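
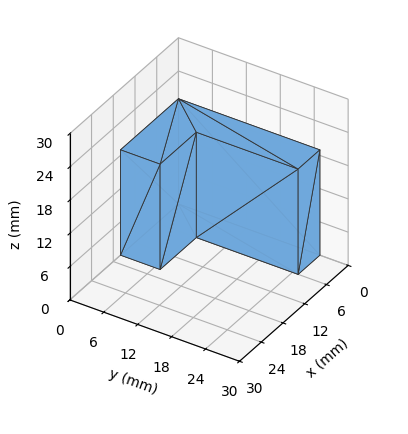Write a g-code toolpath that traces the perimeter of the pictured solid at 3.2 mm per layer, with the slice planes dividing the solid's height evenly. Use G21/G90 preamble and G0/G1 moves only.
Reading the render: the shape is an L-shaped prism: outer 16 × 25 mm, arm thicknesses ≈ 7 mm (horizontal) and 6 mm (vertical), extruded 19 mm in z (dimensions read to the nearest mm from the axis ticks). For the g-code, the solid's height is divided into equal slices at the stated Δz and each level perimeter traced with G1 moves after a G0 lift.

; perimeter-only toolpath
G21 ; units = mm
G90 ; absolute positioning
G28 ; home
; layer 1
G0 Z3.2
G0 X0.0 Y0.0
G1 X16.0 Y0.0
G1 X16.0 Y7.0
G1 X6.0 Y7.0
G1 X6.0 Y25.0
G1 X0.0 Y25.0
G1 X0.0 Y0.0
; layer 2
G0 Z6.3
G0 X0.0 Y0.0
G1 X16.0 Y0.0
G1 X16.0 Y7.0
G1 X6.0 Y7.0
G1 X6.0 Y25.0
G1 X0.0 Y25.0
G1 X0.0 Y0.0
; layer 3
G0 Z9.5
G0 X0.0 Y0.0
G1 X16.0 Y0.0
G1 X16.0 Y7.0
G1 X6.0 Y7.0
G1 X6.0 Y25.0
G1 X0.0 Y25.0
G1 X0.0 Y0.0
; layer 4
G0 Z12.7
G0 X0.0 Y0.0
G1 X16.0 Y0.0
G1 X16.0 Y7.0
G1 X6.0 Y7.0
G1 X6.0 Y25.0
G1 X0.0 Y25.0
G1 X0.0 Y0.0
; layer 5
G0 Z15.8
G0 X0.0 Y0.0
G1 X16.0 Y0.0
G1 X16.0 Y7.0
G1 X6.0 Y7.0
G1 X6.0 Y25.0
G1 X0.0 Y25.0
G1 X0.0 Y0.0
; layer 6
G0 Z19.0
G0 X0.0 Y0.0
G1 X16.0 Y0.0
G1 X16.0 Y7.0
G1 X6.0 Y7.0
G1 X6.0 Y25.0
G1 X0.0 Y25.0
G1 X0.0 Y0.0
M2 ; end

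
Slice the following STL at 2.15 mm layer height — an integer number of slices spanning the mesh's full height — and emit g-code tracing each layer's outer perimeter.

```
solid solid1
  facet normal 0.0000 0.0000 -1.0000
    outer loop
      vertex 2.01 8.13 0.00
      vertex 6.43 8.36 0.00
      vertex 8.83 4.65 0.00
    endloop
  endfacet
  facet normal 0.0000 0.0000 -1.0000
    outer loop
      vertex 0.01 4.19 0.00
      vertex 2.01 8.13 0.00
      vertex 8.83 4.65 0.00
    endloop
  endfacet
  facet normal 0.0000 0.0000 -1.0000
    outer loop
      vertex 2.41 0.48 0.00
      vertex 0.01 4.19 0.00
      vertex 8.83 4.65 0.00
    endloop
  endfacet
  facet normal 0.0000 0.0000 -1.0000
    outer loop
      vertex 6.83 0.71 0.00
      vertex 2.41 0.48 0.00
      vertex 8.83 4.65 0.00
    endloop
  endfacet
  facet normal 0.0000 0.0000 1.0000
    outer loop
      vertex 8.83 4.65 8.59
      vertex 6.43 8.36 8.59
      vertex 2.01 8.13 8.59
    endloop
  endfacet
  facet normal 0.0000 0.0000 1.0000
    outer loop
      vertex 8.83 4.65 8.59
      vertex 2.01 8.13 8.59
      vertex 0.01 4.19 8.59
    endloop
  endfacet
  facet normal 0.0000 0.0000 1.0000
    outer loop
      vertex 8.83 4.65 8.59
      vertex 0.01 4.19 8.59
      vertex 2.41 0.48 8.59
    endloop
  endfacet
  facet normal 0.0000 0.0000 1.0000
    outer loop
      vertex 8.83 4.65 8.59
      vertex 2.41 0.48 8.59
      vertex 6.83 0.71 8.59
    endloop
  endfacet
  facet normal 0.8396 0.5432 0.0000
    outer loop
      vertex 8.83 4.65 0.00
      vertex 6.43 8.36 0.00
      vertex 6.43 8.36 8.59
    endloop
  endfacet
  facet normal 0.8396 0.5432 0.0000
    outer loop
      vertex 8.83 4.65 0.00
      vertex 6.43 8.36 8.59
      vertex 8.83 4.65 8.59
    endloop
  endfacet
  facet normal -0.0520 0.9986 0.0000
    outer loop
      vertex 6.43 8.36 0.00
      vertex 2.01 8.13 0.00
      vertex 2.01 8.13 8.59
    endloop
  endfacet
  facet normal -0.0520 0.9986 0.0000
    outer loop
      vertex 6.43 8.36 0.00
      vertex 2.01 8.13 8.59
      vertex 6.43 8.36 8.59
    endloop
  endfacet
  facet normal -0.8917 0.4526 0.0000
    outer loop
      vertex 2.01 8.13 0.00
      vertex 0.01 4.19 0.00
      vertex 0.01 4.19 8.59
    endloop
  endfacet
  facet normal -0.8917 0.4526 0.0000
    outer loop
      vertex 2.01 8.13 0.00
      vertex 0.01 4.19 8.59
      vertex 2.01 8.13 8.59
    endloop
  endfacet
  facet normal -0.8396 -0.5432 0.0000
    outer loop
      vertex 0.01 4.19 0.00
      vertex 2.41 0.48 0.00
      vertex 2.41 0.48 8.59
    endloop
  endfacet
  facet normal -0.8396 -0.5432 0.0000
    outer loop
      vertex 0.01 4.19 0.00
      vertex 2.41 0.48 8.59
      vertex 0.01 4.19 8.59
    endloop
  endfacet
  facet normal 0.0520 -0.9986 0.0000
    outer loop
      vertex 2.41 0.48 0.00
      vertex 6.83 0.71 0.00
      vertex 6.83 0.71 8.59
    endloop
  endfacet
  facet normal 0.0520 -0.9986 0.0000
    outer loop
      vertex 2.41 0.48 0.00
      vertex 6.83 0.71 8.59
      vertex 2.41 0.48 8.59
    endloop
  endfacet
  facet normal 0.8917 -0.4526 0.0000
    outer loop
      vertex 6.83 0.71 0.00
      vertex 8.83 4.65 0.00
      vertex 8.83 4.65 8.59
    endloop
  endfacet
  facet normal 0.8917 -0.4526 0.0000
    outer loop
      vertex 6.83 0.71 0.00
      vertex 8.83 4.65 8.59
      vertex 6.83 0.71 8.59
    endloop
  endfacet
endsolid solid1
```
; perimeter-only toolpath
G21 ; units = mm
G90 ; absolute positioning
G28 ; home
; layer 1
G0 Z2.15
G0 X8.83 Y4.65
G1 X6.43 Y8.36
G1 X2.01 Y8.13
G1 X0.01 Y4.19
G1 X2.41 Y0.48
G1 X6.83 Y0.71
G1 X8.83 Y4.65
; layer 2
G0 Z4.29
G0 X8.83 Y4.65
G1 X6.43 Y8.36
G1 X2.01 Y8.13
G1 X0.01 Y4.19
G1 X2.41 Y0.48
G1 X6.83 Y0.71
G1 X8.83 Y4.65
; layer 3
G0 Z6.44
G0 X8.83 Y4.65
G1 X6.43 Y8.36
G1 X2.01 Y8.13
G1 X0.01 Y4.19
G1 X2.41 Y0.48
G1 X6.83 Y0.71
G1 X8.83 Y4.65
; layer 4
G0 Z8.59
G0 X8.83 Y4.65
G1 X6.43 Y8.36
G1 X2.01 Y8.13
G1 X0.01 Y4.19
G1 X2.41 Y0.48
G1 X6.83 Y0.71
G1 X8.83 Y4.65
M2 ; end

The solid is a regular 6-sided prism (a cylinder approximated with 6 flat sides), circumscribed radius ≈ 4.42 mm, height ≈ 8.59 mm. Slicing at Δz = 2.15 mm — 4 equal slices spanning the solid's height, so layer i sits at z = i·h/4 — gives 4 non-empty perimeters. Each is a 6-segment closed polygon; G0 lifts to the layer z and rapids to the start vertex, then G1 traces the edges.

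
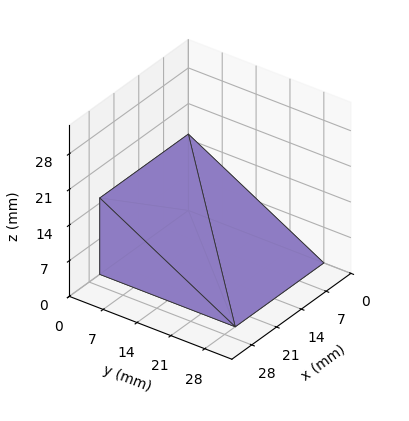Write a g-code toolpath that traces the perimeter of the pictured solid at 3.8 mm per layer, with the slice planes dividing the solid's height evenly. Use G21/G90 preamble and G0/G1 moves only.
Reading the render: the shape is a wedge (ramp): 25 × 28 mm base, rising to 15 mm along the y=0 edge and sloping linearly to z=0 at y=28 (dimensions read to the nearest mm from the axis ticks). For the g-code, the solid's height is divided into equal slices at the stated Δz and each level perimeter traced with G1 moves after a G0 lift.

; perimeter-only toolpath
G21 ; units = mm
G90 ; absolute positioning
G28 ; home
; layer 1
G0 Z3.8
G0 X0.0 Y0.0
G1 X25.0 Y0.0
G1 X25.0 Y21.0
G1 X0.0 Y21.0
G1 X0.0 Y0.0
; layer 2
G0 Z7.5
G0 X0.0 Y0.0
G1 X25.0 Y0.0
G1 X25.0 Y14.0
G1 X0.0 Y14.0
G1 X0.0 Y0.0
; layer 3
G0 Z11.2
G0 X0.0 Y0.0
G1 X25.0 Y0.0
G1 X25.0 Y7.0
G1 X0.0 Y7.0
G1 X0.0 Y0.0
M2 ; end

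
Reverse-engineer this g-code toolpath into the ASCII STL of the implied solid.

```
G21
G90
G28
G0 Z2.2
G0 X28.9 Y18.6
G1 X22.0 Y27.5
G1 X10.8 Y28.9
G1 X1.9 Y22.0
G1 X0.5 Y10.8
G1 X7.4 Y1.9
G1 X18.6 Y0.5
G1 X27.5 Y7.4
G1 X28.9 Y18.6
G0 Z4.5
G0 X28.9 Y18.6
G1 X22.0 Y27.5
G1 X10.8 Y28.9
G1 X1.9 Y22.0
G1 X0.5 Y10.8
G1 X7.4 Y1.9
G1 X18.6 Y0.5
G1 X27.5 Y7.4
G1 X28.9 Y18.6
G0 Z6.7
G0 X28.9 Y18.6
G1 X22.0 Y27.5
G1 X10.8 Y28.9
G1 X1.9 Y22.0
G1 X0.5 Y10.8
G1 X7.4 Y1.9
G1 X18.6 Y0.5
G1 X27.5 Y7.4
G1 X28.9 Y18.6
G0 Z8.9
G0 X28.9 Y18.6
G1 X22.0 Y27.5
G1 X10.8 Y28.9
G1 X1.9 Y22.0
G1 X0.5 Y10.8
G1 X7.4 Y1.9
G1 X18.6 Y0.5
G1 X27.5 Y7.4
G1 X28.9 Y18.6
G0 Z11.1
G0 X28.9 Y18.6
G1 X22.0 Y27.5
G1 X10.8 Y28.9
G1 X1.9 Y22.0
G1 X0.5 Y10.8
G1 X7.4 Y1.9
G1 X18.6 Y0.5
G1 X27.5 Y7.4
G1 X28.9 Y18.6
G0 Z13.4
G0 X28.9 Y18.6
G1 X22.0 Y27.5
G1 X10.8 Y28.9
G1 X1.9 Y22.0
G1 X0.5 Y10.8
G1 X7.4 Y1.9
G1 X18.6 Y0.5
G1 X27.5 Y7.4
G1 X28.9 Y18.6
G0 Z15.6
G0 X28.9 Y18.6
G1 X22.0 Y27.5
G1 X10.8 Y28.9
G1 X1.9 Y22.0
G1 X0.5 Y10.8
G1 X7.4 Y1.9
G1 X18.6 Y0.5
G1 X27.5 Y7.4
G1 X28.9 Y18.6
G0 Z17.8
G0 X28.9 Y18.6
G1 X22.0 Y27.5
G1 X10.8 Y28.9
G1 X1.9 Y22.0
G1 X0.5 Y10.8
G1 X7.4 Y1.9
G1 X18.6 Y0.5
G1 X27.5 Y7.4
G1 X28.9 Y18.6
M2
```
solid part
  facet normal 0.0000 0.0000 -1.0000
    outer loop
      vertex 10.8 28.9 0.0
      vertex 22.0 27.5 0.0
      vertex 28.9 18.6 0.0
    endloop
  endfacet
  facet normal 0.0000 0.0000 -1.0000
    outer loop
      vertex 1.9 22.0 0.0
      vertex 10.8 28.9 0.0
      vertex 28.9 18.6 0.0
    endloop
  endfacet
  facet normal 0.0000 0.0000 -1.0000
    outer loop
      vertex 0.5 10.8 0.0
      vertex 1.9 22.0 0.0
      vertex 28.9 18.6 0.0
    endloop
  endfacet
  facet normal 0.0000 0.0000 -1.0000
    outer loop
      vertex 7.4 1.9 0.0
      vertex 0.5 10.8 0.0
      vertex 28.9 18.6 0.0
    endloop
  endfacet
  facet normal 0.0000 0.0000 -1.0000
    outer loop
      vertex 18.6 0.5 0.0
      vertex 7.4 1.9 0.0
      vertex 28.9 18.6 0.0
    endloop
  endfacet
  facet normal 0.0000 0.0000 -1.0000
    outer loop
      vertex 27.5 7.4 0.0
      vertex 18.6 0.5 0.0
      vertex 28.9 18.6 0.0
    endloop
  endfacet
  facet normal 0.0000 0.0000 1.0000
    outer loop
      vertex 28.9 18.6 17.8
      vertex 22.0 27.5 17.8
      vertex 10.8 28.9 17.8
    endloop
  endfacet
  facet normal 0.0000 0.0000 1.0000
    outer loop
      vertex 28.9 18.6 17.8
      vertex 10.8 28.9 17.8
      vertex 1.9 22.0 17.8
    endloop
  endfacet
  facet normal 0.0000 0.0000 1.0000
    outer loop
      vertex 28.9 18.6 17.8
      vertex 1.9 22.0 17.8
      vertex 0.5 10.8 17.8
    endloop
  endfacet
  facet normal 0.0000 0.0000 1.0000
    outer loop
      vertex 28.9 18.6 17.8
      vertex 0.5 10.8 17.8
      vertex 7.4 1.9 17.8
    endloop
  endfacet
  facet normal 0.0000 0.0000 1.0000
    outer loop
      vertex 28.9 18.6 17.8
      vertex 7.4 1.9 17.8
      vertex 18.6 0.5 17.8
    endloop
  endfacet
  facet normal 0.0000 0.0000 1.0000
    outer loop
      vertex 28.9 18.6 17.8
      vertex 18.6 0.5 17.8
      vertex 27.5 7.4 17.8
    endloop
  endfacet
  facet normal 0.7903 0.6127 0.0000
    outer loop
      vertex 28.9 18.6 0.0
      vertex 22.0 27.5 0.0
      vertex 22.0 27.5 17.8
    endloop
  endfacet
  facet normal 0.7903 0.6127 0.0000
    outer loop
      vertex 28.9 18.6 0.0
      vertex 22.0 27.5 17.8
      vertex 28.9 18.6 17.8
    endloop
  endfacet
  facet normal 0.1240 0.9923 0.0000
    outer loop
      vertex 22.0 27.5 0.0
      vertex 10.8 28.9 0.0
      vertex 10.8 28.9 17.8
    endloop
  endfacet
  facet normal 0.1240 0.9923 0.0000
    outer loop
      vertex 22.0 27.5 0.0
      vertex 10.8 28.9 17.8
      vertex 22.0 27.5 17.8
    endloop
  endfacet
  facet normal -0.6127 0.7903 0.0000
    outer loop
      vertex 10.8 28.9 0.0
      vertex 1.9 22.0 0.0
      vertex 1.9 22.0 17.8
    endloop
  endfacet
  facet normal -0.6127 0.7903 0.0000
    outer loop
      vertex 10.8 28.9 0.0
      vertex 1.9 22.0 17.8
      vertex 10.8 28.9 17.8
    endloop
  endfacet
  facet normal -0.9923 0.1240 0.0000
    outer loop
      vertex 1.9 22.0 0.0
      vertex 0.5 10.8 0.0
      vertex 0.5 10.8 17.8
    endloop
  endfacet
  facet normal -0.9923 0.1240 0.0000
    outer loop
      vertex 1.9 22.0 0.0
      vertex 0.5 10.8 17.8
      vertex 1.9 22.0 17.8
    endloop
  endfacet
  facet normal -0.7903 -0.6127 0.0000
    outer loop
      vertex 0.5 10.8 0.0
      vertex 7.4 1.9 0.0
      vertex 7.4 1.9 17.8
    endloop
  endfacet
  facet normal -0.7903 -0.6127 0.0000
    outer loop
      vertex 0.5 10.8 0.0
      vertex 7.4 1.9 17.8
      vertex 0.5 10.8 17.8
    endloop
  endfacet
  facet normal -0.1240 -0.9923 0.0000
    outer loop
      vertex 7.4 1.9 0.0
      vertex 18.6 0.5 0.0
      vertex 18.6 0.5 17.8
    endloop
  endfacet
  facet normal -0.1240 -0.9923 0.0000
    outer loop
      vertex 7.4 1.9 0.0
      vertex 18.6 0.5 17.8
      vertex 7.4 1.9 17.8
    endloop
  endfacet
  facet normal 0.6127 -0.7903 0.0000
    outer loop
      vertex 18.6 0.5 0.0
      vertex 27.5 7.4 0.0
      vertex 27.5 7.4 17.8
    endloop
  endfacet
  facet normal 0.6127 -0.7903 0.0000
    outer loop
      vertex 18.6 0.5 0.0
      vertex 27.5 7.4 17.8
      vertex 18.6 0.5 17.8
    endloop
  endfacet
  facet normal 0.9923 -0.1240 0.0000
    outer loop
      vertex 27.5 7.4 0.0
      vertex 28.9 18.6 0.0
      vertex 28.9 18.6 17.8
    endloop
  endfacet
  facet normal 0.9923 -0.1240 0.0000
    outer loop
      vertex 27.5 7.4 0.0
      vertex 28.9 18.6 17.8
      vertex 27.5 7.4 17.8
    endloop
  endfacet
endsolid part

The G0 Z moves step by Δz≈2.2 mm. Every layer's G1 loop is the same polygon, so the solid is a straight extrusion of it from z=0 to z≈17.8. Closing with flat bottom and top caps and triangulating gives 28 facets — a regular 8-sided prism (a cylinder approximated with 8 flat sides), circumscribed radius ≈ 14.7 mm, height ≈ 17.8 mm.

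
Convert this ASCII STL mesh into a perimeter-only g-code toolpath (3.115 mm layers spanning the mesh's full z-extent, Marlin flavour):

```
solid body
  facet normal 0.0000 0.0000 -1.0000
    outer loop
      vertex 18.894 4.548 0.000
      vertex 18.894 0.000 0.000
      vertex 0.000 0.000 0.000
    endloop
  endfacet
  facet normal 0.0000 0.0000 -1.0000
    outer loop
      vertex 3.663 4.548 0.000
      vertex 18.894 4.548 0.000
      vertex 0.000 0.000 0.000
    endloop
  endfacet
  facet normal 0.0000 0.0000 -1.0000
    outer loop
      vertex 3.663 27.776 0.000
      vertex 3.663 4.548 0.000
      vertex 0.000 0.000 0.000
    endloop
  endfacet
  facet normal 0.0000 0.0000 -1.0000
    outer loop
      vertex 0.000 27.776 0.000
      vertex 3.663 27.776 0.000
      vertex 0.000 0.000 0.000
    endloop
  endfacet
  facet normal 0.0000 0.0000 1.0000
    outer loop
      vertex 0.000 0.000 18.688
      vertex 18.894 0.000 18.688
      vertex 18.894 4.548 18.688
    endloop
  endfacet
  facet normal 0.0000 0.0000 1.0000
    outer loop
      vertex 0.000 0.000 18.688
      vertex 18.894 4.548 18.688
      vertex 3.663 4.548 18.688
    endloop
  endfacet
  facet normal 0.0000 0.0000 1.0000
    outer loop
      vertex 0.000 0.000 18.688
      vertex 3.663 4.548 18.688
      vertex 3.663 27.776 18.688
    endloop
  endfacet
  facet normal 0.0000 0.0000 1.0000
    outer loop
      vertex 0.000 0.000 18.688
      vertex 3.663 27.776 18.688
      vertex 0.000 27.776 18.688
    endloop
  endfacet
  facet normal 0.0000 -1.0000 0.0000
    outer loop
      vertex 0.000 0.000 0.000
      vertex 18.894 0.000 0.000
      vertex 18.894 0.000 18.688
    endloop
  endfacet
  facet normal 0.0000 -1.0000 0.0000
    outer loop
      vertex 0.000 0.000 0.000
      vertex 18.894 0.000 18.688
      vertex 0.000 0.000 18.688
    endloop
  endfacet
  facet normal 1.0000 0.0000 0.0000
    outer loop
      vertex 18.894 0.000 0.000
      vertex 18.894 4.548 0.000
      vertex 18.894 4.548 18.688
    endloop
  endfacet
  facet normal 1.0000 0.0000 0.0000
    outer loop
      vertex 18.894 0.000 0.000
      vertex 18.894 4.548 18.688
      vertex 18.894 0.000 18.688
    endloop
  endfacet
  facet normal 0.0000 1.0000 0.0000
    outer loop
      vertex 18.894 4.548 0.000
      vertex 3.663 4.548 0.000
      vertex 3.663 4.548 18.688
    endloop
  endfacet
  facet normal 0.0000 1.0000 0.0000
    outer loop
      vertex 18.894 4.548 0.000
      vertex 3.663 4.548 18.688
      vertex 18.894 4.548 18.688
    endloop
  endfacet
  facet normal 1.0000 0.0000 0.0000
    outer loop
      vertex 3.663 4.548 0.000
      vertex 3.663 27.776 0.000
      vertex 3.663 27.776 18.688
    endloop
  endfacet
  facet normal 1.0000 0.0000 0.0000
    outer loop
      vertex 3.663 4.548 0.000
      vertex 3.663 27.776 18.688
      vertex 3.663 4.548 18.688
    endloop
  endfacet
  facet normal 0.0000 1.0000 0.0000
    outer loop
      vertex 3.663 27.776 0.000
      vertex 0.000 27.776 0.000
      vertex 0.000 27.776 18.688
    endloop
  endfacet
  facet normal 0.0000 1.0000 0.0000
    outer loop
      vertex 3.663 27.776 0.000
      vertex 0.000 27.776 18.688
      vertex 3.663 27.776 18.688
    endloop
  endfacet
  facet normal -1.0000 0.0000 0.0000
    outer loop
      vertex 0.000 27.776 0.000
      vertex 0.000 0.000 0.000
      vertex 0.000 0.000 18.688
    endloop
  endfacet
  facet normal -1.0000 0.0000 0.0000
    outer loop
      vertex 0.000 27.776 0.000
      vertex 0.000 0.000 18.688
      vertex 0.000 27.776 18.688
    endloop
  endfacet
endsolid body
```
; perimeter-only toolpath
G21 ; units = mm
G90 ; absolute positioning
G28 ; home
; layer 1
G0 Z3.115
G0 X0.000 Y0.000
G1 X18.894 Y0.000
G1 X18.894 Y4.548
G1 X3.663 Y4.548
G1 X3.663 Y27.776
G1 X0.000 Y27.776
G1 X0.000 Y0.000
; layer 2
G0 Z6.229
G0 X0.000 Y0.000
G1 X18.894 Y0.000
G1 X18.894 Y4.548
G1 X3.663 Y4.548
G1 X3.663 Y27.776
G1 X0.000 Y27.776
G1 X0.000 Y0.000
; layer 3
G0 Z9.344
G0 X0.000 Y0.000
G1 X18.894 Y0.000
G1 X18.894 Y4.548
G1 X3.663 Y4.548
G1 X3.663 Y27.776
G1 X0.000 Y27.776
G1 X0.000 Y0.000
; layer 4
G0 Z12.459
G0 X0.000 Y0.000
G1 X18.894 Y0.000
G1 X18.894 Y4.548
G1 X3.663 Y4.548
G1 X3.663 Y27.776
G1 X0.000 Y27.776
G1 X0.000 Y0.000
; layer 5
G0 Z15.573
G0 X0.000 Y0.000
G1 X18.894 Y0.000
G1 X18.894 Y4.548
G1 X3.663 Y4.548
G1 X3.663 Y27.776
G1 X0.000 Y27.776
G1 X0.000 Y0.000
; layer 6
G0 Z18.688
G0 X0.000 Y0.000
G1 X18.894 Y0.000
G1 X18.894 Y4.548
G1 X3.663 Y4.548
G1 X3.663 Y27.776
G1 X0.000 Y27.776
G1 X0.000 Y0.000
M2 ; end

The solid is an L-shaped prism: outer 18.9 × 27.8 mm, arm thicknesses ≈ 4.55 mm (horizontal) and 3.66 mm (vertical), extruded 18.7 mm in z. Slicing at Δz = 3.115 mm — 6 equal slices spanning the solid's height, so layer i sits at z = i·h/6 — gives 6 non-empty perimeters. Each is a 6-segment closed polygon; G0 lifts to the layer z and rapids to the start vertex, then G1 traces the edges.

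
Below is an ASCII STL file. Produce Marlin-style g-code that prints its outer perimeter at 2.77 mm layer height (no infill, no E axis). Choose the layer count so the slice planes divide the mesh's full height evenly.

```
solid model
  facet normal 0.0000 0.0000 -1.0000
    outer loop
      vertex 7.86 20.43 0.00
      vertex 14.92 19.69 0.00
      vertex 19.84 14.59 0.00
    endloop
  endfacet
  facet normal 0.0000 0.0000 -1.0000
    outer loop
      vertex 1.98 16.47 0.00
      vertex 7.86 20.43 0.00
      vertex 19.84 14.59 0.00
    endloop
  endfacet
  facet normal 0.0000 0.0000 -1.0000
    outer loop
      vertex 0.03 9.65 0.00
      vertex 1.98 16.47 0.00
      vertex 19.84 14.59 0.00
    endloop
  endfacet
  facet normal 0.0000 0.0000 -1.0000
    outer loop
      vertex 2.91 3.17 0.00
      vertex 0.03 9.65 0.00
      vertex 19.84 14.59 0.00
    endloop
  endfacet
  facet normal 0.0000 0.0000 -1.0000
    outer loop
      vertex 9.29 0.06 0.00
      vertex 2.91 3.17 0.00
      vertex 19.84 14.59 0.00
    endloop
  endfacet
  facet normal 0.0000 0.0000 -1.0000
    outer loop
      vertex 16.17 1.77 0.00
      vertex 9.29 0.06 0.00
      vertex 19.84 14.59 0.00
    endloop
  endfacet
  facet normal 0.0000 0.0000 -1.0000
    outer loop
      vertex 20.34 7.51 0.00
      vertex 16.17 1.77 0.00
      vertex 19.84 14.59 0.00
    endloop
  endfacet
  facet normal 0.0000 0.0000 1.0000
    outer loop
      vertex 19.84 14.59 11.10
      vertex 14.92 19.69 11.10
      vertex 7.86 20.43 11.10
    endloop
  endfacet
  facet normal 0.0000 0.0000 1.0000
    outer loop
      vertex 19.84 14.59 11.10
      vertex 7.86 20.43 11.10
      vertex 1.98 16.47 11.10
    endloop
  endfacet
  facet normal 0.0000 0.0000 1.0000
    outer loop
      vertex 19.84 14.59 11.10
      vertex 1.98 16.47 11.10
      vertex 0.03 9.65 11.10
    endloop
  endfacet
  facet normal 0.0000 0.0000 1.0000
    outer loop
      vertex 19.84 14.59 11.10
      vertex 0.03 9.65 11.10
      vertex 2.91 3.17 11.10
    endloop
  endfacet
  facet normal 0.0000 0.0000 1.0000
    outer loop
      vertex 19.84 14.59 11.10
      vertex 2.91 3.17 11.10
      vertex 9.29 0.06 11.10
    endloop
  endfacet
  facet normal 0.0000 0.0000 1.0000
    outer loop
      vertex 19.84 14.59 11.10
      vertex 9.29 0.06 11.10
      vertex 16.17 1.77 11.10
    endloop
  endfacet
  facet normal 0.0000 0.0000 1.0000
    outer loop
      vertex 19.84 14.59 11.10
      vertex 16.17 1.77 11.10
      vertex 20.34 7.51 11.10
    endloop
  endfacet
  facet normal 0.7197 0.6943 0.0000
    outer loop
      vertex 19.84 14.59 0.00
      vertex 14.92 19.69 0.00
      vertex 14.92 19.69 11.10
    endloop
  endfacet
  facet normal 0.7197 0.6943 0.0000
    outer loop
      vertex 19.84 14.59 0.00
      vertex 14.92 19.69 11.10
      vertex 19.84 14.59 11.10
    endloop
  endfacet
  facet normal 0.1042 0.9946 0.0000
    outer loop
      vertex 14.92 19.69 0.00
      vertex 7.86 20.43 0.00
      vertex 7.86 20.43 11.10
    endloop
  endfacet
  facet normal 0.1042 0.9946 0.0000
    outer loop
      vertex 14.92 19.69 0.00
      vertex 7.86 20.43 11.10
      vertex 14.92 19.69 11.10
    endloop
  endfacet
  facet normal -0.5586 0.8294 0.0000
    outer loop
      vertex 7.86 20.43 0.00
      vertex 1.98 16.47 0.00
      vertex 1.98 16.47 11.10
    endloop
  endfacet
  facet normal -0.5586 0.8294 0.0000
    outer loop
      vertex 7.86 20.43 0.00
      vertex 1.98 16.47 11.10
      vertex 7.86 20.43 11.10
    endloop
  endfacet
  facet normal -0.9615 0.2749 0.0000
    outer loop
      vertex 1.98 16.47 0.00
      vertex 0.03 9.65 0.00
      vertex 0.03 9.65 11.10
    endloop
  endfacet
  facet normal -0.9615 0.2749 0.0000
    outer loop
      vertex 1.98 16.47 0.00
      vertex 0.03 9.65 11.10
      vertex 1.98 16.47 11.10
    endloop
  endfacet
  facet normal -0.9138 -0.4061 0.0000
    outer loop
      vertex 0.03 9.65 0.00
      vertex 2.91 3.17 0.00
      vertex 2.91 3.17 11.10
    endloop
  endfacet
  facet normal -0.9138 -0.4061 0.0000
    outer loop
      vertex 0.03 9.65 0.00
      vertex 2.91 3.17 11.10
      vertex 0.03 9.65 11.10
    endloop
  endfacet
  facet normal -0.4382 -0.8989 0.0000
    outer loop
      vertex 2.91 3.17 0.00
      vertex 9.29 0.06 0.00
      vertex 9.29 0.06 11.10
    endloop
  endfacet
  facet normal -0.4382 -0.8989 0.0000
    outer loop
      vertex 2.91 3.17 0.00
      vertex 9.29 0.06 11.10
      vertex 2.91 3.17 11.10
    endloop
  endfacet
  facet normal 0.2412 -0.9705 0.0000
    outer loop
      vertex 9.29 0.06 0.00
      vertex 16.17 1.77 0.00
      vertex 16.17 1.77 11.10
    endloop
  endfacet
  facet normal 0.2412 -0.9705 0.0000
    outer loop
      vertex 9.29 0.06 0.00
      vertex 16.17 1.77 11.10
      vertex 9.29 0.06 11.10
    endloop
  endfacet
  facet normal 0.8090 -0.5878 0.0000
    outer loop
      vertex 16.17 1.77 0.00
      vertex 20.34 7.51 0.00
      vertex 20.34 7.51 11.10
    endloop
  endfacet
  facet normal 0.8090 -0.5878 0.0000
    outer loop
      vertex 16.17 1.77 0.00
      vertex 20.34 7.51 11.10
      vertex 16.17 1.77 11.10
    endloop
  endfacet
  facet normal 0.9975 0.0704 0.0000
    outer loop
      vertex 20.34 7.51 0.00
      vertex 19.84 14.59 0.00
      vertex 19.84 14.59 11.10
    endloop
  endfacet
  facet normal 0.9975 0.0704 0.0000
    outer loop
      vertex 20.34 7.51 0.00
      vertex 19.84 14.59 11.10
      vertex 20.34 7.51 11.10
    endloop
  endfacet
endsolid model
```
; perimeter-only toolpath
G21 ; units = mm
G90 ; absolute positioning
G28 ; home
; layer 1
G0 Z2.77
G0 X19.84 Y14.59
G1 X14.92 Y19.69
G1 X7.86 Y20.43
G1 X1.98 Y16.47
G1 X0.03 Y9.65
G1 X2.91 Y3.17
G1 X9.29 Y0.06
G1 X16.17 Y1.77
G1 X20.34 Y7.51
G1 X19.84 Y14.59
; layer 2
G0 Z5.55
G0 X19.84 Y14.59
G1 X14.92 Y19.69
G1 X7.86 Y20.43
G1 X1.98 Y16.47
G1 X0.03 Y9.65
G1 X2.91 Y3.17
G1 X9.29 Y0.06
G1 X16.17 Y1.77
G1 X20.34 Y7.51
G1 X19.84 Y14.59
; layer 3
G0 Z8.32
G0 X19.84 Y14.59
G1 X14.92 Y19.69
G1 X7.86 Y20.43
G1 X1.98 Y16.47
G1 X0.03 Y9.65
G1 X2.91 Y3.17
G1 X9.29 Y0.06
G1 X16.17 Y1.77
G1 X20.34 Y7.51
G1 X19.84 Y14.59
; layer 4
G0 Z11.10
G0 X19.84 Y14.59
G1 X14.92 Y19.69
G1 X7.86 Y20.43
G1 X1.98 Y16.47
G1 X0.03 Y9.65
G1 X2.91 Y3.17
G1 X9.29 Y0.06
G1 X16.17 Y1.77
G1 X20.34 Y7.51
G1 X19.84 Y14.59
M2 ; end

The solid is a regular 9-sided prism (a cylinder approximated with 9 flat sides), circumscribed radius ≈ 10.4 mm, height ≈ 11.1 mm. Slicing at Δz = 2.77 mm — 4 equal slices spanning the solid's height, so layer i sits at z = i·h/4 — gives 4 non-empty perimeters. Each is a 9-segment closed polygon; G0 lifts to the layer z and rapids to the start vertex, then G1 traces the edges.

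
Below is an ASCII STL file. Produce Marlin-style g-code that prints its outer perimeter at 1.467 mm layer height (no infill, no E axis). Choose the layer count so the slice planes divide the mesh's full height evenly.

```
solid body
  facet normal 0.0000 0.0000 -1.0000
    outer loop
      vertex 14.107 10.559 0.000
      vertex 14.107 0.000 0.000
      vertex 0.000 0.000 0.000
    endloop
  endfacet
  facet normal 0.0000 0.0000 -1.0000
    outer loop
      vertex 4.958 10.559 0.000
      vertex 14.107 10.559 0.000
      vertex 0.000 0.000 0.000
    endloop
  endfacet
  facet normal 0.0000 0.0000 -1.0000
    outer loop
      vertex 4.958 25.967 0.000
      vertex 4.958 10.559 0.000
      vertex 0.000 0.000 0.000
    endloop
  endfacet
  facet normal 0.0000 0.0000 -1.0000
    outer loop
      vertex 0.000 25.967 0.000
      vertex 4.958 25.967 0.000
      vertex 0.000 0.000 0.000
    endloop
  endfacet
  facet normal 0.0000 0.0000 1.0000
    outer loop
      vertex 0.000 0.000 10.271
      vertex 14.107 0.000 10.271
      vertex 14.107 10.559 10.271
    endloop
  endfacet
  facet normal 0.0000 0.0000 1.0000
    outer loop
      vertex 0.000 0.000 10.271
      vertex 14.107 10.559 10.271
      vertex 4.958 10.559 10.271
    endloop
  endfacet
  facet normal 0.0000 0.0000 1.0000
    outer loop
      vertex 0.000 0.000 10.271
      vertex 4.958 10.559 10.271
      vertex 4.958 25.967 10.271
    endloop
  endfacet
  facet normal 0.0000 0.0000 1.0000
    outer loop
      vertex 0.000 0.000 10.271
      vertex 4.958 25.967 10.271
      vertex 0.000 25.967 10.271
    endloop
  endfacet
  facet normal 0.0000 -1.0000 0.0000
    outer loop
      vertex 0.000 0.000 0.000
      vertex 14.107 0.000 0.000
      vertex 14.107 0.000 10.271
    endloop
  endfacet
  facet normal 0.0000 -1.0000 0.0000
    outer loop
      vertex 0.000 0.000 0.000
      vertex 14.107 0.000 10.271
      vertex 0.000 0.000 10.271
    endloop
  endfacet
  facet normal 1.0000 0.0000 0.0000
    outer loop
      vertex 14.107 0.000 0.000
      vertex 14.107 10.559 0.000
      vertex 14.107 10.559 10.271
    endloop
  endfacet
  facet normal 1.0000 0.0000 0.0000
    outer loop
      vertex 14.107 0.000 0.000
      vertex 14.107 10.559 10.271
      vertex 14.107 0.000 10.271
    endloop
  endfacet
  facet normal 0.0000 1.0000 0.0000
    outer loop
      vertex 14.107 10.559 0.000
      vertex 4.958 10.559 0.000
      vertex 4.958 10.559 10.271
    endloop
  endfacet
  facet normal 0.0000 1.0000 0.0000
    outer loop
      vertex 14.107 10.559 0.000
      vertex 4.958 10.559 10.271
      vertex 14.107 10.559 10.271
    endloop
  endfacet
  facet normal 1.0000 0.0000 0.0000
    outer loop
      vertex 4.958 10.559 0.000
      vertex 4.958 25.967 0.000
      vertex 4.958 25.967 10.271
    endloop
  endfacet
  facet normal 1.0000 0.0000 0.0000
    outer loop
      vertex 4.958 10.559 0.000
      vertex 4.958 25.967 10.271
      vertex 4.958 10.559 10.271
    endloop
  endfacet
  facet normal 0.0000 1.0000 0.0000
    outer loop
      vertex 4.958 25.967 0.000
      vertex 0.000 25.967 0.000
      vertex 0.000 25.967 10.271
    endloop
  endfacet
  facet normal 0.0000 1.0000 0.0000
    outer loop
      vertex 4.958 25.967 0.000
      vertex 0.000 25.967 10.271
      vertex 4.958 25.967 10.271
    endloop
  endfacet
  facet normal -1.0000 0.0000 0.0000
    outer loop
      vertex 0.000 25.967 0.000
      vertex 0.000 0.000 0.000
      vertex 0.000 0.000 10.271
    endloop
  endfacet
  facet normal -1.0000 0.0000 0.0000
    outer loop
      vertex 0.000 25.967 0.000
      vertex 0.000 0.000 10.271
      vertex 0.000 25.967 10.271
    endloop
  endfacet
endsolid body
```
; perimeter-only toolpath
G21 ; units = mm
G90 ; absolute positioning
G28 ; home
; layer 1
G0 Z1.467
G0 X0.000 Y0.000
G1 X14.107 Y0.000
G1 X14.107 Y10.559
G1 X4.958 Y10.559
G1 X4.958 Y25.967
G1 X0.000 Y25.967
G1 X0.000 Y0.000
; layer 2
G0 Z2.935
G0 X0.000 Y0.000
G1 X14.107 Y0.000
G1 X14.107 Y10.559
G1 X4.958 Y10.559
G1 X4.958 Y25.967
G1 X0.000 Y25.967
G1 X0.000 Y0.000
; layer 3
G0 Z4.402
G0 X0.000 Y0.000
G1 X14.107 Y0.000
G1 X14.107 Y10.559
G1 X4.958 Y10.559
G1 X4.958 Y25.967
G1 X0.000 Y25.967
G1 X0.000 Y0.000
; layer 4
G0 Z5.869
G0 X0.000 Y0.000
G1 X14.107 Y0.000
G1 X14.107 Y10.559
G1 X4.958 Y10.559
G1 X4.958 Y25.967
G1 X0.000 Y25.967
G1 X0.000 Y0.000
; layer 5
G0 Z7.336
G0 X0.000 Y0.000
G1 X14.107 Y0.000
G1 X14.107 Y10.559
G1 X4.958 Y10.559
G1 X4.958 Y25.967
G1 X0.000 Y25.967
G1 X0.000 Y0.000
; layer 6
G0 Z8.804
G0 X0.000 Y0.000
G1 X14.107 Y0.000
G1 X14.107 Y10.559
G1 X4.958 Y10.559
G1 X4.958 Y25.967
G1 X0.000 Y25.967
G1 X0.000 Y0.000
; layer 7
G0 Z10.271
G0 X0.000 Y0.000
G1 X14.107 Y0.000
G1 X14.107 Y10.559
G1 X4.958 Y10.559
G1 X4.958 Y25.967
G1 X0.000 Y25.967
G1 X0.000 Y0.000
M2 ; end

The solid is an L-shaped prism: outer 14.1 × 26 mm, arm thicknesses ≈ 10.6 mm (horizontal) and 4.96 mm (vertical), extruded 10.3 mm in z. Slicing at Δz = 1.467 mm — 7 equal slices spanning the solid's height, so layer i sits at z = i·h/7 — gives 7 non-empty perimeters. Each is a 6-segment closed polygon; G0 lifts to the layer z and rapids to the start vertex, then G1 traces the edges.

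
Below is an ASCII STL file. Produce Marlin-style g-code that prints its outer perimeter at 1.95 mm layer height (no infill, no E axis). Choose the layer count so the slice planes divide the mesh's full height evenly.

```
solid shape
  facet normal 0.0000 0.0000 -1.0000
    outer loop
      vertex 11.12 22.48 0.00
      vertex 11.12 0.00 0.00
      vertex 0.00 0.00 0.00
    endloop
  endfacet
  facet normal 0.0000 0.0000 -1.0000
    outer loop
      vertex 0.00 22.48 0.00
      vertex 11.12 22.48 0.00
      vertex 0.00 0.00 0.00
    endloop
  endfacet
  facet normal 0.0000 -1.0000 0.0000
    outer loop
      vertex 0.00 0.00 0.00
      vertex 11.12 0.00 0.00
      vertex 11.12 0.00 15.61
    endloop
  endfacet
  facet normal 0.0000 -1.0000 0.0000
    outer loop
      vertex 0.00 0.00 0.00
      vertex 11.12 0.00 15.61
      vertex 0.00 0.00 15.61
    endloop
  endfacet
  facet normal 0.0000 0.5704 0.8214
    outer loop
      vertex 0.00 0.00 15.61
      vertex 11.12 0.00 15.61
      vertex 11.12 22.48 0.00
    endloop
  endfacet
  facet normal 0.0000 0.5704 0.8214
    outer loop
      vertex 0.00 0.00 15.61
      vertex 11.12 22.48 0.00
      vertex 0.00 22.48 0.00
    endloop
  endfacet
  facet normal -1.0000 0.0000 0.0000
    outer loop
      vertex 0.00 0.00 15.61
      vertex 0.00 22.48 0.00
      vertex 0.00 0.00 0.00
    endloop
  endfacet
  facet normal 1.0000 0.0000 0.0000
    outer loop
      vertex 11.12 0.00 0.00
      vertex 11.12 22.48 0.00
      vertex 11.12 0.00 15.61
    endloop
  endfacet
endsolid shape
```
; perimeter-only toolpath
G21 ; units = mm
G90 ; absolute positioning
G28 ; home
; layer 1
G0 Z1.95
G0 X0.00 Y0.00
G1 X11.12 Y0.00
G1 X11.12 Y19.67
G1 X0.00 Y19.67
G1 X0.00 Y0.00
; layer 2
G0 Z3.90
G0 X0.00 Y0.00
G1 X11.12 Y0.00
G1 X11.12 Y16.86
G1 X0.00 Y16.86
G1 X0.00 Y0.00
; layer 3
G0 Z5.85
G0 X0.00 Y0.00
G1 X11.12 Y0.00
G1 X11.12 Y14.05
G1 X0.00 Y14.05
G1 X0.00 Y0.00
; layer 4
G0 Z7.80
G0 X0.00 Y0.00
G1 X11.12 Y0.00
G1 X11.12 Y11.24
G1 X0.00 Y11.24
G1 X0.00 Y0.00
; layer 5
G0 Z9.76
G0 X0.00 Y0.00
G1 X11.12 Y0.00
G1 X11.12 Y8.43
G1 X0.00 Y8.43
G1 X0.00 Y0.00
; layer 6
G0 Z11.71
G0 X0.00 Y0.00
G1 X11.12 Y0.00
G1 X11.12 Y5.62
G1 X0.00 Y5.62
G1 X0.00 Y0.00
; layer 7
G0 Z13.66
G0 X0.00 Y0.00
G1 X11.12 Y0.00
G1 X11.12 Y2.81
G1 X0.00 Y2.81
G1 X0.00 Y0.00
M2 ; end

The solid is a wedge (ramp): 11.1 × 22.5 mm base, rising to 15.6 mm along the y=0 edge and sloping linearly to z=0 at y=22.5. Slicing at Δz = 1.95 mm — 8 equal slices spanning the solid's height, so layer i sits at z = i·h/8 — gives 7 non-empty perimeters. Each is a 4-segment closed polygon; G0 lifts to the layer z and rapids to the start vertex, then G1 traces the edges. The cross-section shrinks linearly with z (the slice at the apex is degenerate and omitted).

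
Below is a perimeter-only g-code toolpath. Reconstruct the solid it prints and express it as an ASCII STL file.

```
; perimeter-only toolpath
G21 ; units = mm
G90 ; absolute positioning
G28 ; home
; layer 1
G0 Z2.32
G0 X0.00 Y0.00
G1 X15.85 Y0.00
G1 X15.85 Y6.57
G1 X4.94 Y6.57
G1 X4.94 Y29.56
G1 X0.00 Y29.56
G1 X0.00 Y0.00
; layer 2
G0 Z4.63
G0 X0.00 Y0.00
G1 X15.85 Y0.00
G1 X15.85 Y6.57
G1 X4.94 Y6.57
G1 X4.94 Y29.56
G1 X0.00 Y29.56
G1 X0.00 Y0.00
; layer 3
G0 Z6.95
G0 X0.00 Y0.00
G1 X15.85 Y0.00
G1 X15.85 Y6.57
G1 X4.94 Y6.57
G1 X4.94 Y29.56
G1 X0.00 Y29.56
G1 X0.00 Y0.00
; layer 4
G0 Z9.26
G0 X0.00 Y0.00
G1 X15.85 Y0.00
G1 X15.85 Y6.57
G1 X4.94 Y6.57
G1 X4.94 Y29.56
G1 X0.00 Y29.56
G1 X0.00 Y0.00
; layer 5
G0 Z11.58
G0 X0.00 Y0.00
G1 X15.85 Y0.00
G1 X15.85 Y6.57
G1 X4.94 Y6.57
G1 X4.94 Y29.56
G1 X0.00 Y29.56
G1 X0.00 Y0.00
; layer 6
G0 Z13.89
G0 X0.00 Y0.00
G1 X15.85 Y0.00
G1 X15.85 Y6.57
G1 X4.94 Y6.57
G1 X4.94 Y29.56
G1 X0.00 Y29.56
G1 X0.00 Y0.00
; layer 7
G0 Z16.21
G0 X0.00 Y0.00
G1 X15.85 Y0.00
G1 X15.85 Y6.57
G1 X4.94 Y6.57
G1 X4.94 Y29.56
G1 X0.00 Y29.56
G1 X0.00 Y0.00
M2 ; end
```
solid part
  facet normal 0.0000 0.0000 -1.0000
    outer loop
      vertex 15.85 6.57 0.00
      vertex 15.85 0.00 0.00
      vertex 0.00 0.00 0.00
    endloop
  endfacet
  facet normal 0.0000 0.0000 -1.0000
    outer loop
      vertex 4.94 6.57 0.00
      vertex 15.85 6.57 0.00
      vertex 0.00 0.00 0.00
    endloop
  endfacet
  facet normal 0.0000 0.0000 -1.0000
    outer loop
      vertex 4.94 29.56 0.00
      vertex 4.94 6.57 0.00
      vertex 0.00 0.00 0.00
    endloop
  endfacet
  facet normal 0.0000 0.0000 -1.0000
    outer loop
      vertex 0.00 29.56 0.00
      vertex 4.94 29.56 0.00
      vertex 0.00 0.00 0.00
    endloop
  endfacet
  facet normal 0.0000 0.0000 1.0000
    outer loop
      vertex 0.00 0.00 16.21
      vertex 15.85 0.00 16.21
      vertex 15.85 6.57 16.21
    endloop
  endfacet
  facet normal 0.0000 0.0000 1.0000
    outer loop
      vertex 0.00 0.00 16.21
      vertex 15.85 6.57 16.21
      vertex 4.94 6.57 16.21
    endloop
  endfacet
  facet normal 0.0000 0.0000 1.0000
    outer loop
      vertex 0.00 0.00 16.21
      vertex 4.94 6.57 16.21
      vertex 4.94 29.56 16.21
    endloop
  endfacet
  facet normal 0.0000 0.0000 1.0000
    outer loop
      vertex 0.00 0.00 16.21
      vertex 4.94 29.56 16.21
      vertex 0.00 29.56 16.21
    endloop
  endfacet
  facet normal 0.0000 -1.0000 0.0000
    outer loop
      vertex 0.00 0.00 0.00
      vertex 15.85 0.00 0.00
      vertex 15.85 0.00 16.21
    endloop
  endfacet
  facet normal 0.0000 -1.0000 0.0000
    outer loop
      vertex 0.00 0.00 0.00
      vertex 15.85 0.00 16.21
      vertex 0.00 0.00 16.21
    endloop
  endfacet
  facet normal 1.0000 0.0000 0.0000
    outer loop
      vertex 15.85 0.00 0.00
      vertex 15.85 6.57 0.00
      vertex 15.85 6.57 16.21
    endloop
  endfacet
  facet normal 1.0000 0.0000 0.0000
    outer loop
      vertex 15.85 0.00 0.00
      vertex 15.85 6.57 16.21
      vertex 15.85 0.00 16.21
    endloop
  endfacet
  facet normal 0.0000 1.0000 0.0000
    outer loop
      vertex 15.85 6.57 0.00
      vertex 4.94 6.57 0.00
      vertex 4.94 6.57 16.21
    endloop
  endfacet
  facet normal 0.0000 1.0000 0.0000
    outer loop
      vertex 15.85 6.57 0.00
      vertex 4.94 6.57 16.21
      vertex 15.85 6.57 16.21
    endloop
  endfacet
  facet normal 1.0000 0.0000 0.0000
    outer loop
      vertex 4.94 6.57 0.00
      vertex 4.94 29.56 0.00
      vertex 4.94 29.56 16.21
    endloop
  endfacet
  facet normal 1.0000 0.0000 0.0000
    outer loop
      vertex 4.94 6.57 0.00
      vertex 4.94 29.56 16.21
      vertex 4.94 6.57 16.21
    endloop
  endfacet
  facet normal 0.0000 1.0000 0.0000
    outer loop
      vertex 4.94 29.56 0.00
      vertex 0.00 29.56 0.00
      vertex 0.00 29.56 16.21
    endloop
  endfacet
  facet normal 0.0000 1.0000 0.0000
    outer loop
      vertex 4.94 29.56 0.00
      vertex 0.00 29.56 16.21
      vertex 4.94 29.56 16.21
    endloop
  endfacet
  facet normal -1.0000 0.0000 0.0000
    outer loop
      vertex 0.00 29.56 0.00
      vertex 0.00 0.00 0.00
      vertex 0.00 0.00 16.21
    endloop
  endfacet
  facet normal -1.0000 0.0000 0.0000
    outer loop
      vertex 0.00 29.56 0.00
      vertex 0.00 0.00 16.21
      vertex 0.00 29.56 16.21
    endloop
  endfacet
endsolid part

The G0 Z moves step by Δz≈2.32 mm. Every layer's G1 loop is the same polygon, so the solid is a straight extrusion of it from z=0 to z≈16.2. Closing with flat bottom and top caps and triangulating gives 20 facets — an L-shaped prism: outer 15.8 × 29.6 mm, arm thicknesses ≈ 6.57 mm (horizontal) and 4.94 mm (vertical), extruded 16.2 mm in z.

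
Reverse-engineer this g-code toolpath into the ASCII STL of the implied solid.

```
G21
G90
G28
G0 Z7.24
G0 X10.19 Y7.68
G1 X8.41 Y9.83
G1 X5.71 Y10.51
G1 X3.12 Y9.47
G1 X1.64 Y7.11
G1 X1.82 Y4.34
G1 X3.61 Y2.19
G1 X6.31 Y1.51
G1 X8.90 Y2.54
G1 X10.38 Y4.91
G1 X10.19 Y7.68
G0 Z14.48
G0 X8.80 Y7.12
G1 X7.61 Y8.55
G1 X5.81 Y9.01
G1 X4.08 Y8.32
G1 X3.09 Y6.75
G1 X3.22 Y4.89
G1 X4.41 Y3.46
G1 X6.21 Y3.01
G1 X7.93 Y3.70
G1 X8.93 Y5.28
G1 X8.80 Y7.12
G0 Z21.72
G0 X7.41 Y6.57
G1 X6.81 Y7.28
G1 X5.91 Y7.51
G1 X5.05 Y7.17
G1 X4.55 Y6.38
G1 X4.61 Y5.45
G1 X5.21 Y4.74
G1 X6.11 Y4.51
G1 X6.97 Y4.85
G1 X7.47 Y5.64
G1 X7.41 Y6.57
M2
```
solid part
  facet normal 0.0000 0.0000 -1.0000
    outer loop
      vertex 5.61 12.01 0.00
      vertex 9.21 11.10 0.00
      vertex 11.59 8.24 0.00
    endloop
  endfacet
  facet normal 0.0000 0.0000 -1.0000
    outer loop
      vertex 2.16 10.63 0.00
      vertex 5.61 12.01 0.00
      vertex 11.59 8.24 0.00
    endloop
  endfacet
  facet normal 0.0000 0.0000 -1.0000
    outer loop
      vertex 0.18 7.48 0.00
      vertex 2.16 10.63 0.00
      vertex 11.59 8.24 0.00
    endloop
  endfacet
  facet normal 0.0000 0.0000 -1.0000
    outer loop
      vertex 0.43 3.78 0.00
      vertex 0.18 7.48 0.00
      vertex 11.59 8.24 0.00
    endloop
  endfacet
  facet normal 0.0000 0.0000 -1.0000
    outer loop
      vertex 2.81 0.92 0.00
      vertex 0.43 3.78 0.00
      vertex 11.59 8.24 0.00
    endloop
  endfacet
  facet normal 0.0000 0.0000 -1.0000
    outer loop
      vertex 6.41 0.01 0.00
      vertex 2.81 0.92 0.00
      vertex 11.59 8.24 0.00
    endloop
  endfacet
  facet normal 0.0000 0.0000 -1.0000
    outer loop
      vertex 9.86 1.39 0.00
      vertex 6.41 0.01 0.00
      vertex 11.59 8.24 0.00
    endloop
  endfacet
  facet normal 0.0000 0.0000 -1.0000
    outer loop
      vertex 11.84 4.54 0.00
      vertex 9.86 1.39 0.00
      vertex 11.59 8.24 0.00
    endloop
  endfacet
  facet normal 0.7541 0.6276 0.1936
    outer loop
      vertex 11.59 8.24 0.00
      vertex 9.21 11.10 0.00
      vertex 6.01 6.01 28.96
    endloop
  endfacet
  facet normal 0.2404 0.9511 0.1937
    outer loop
      vertex 9.21 11.10 0.00
      vertex 5.61 12.01 0.00
      vertex 6.01 6.01 28.96
    endloop
  endfacet
  facet normal -0.3644 0.9109 0.1938
    outer loop
      vertex 5.61 12.01 0.00
      vertex 2.16 10.63 0.00
      vertex 6.01 6.01 28.96
    endloop
  endfacet
  facet normal -0.8306 0.5221 0.1937
    outer loop
      vertex 2.16 10.63 0.00
      vertex 0.18 7.48 0.00
      vertex 6.01 6.01 28.96
    endloop
  endfacet
  facet normal -0.9788 -0.0661 0.1937
    outer loop
      vertex 0.18 7.48 0.00
      vertex 0.43 3.78 0.00
      vertex 6.01 6.01 28.96
    endloop
  endfacet
  facet normal -0.7541 -0.6276 0.1936
    outer loop
      vertex 0.43 3.78 0.00
      vertex 2.81 0.92 0.00
      vertex 6.01 6.01 28.96
    endloop
  endfacet
  facet normal -0.2404 -0.9511 0.1937
    outer loop
      vertex 2.81 0.92 0.00
      vertex 6.41 0.01 0.00
      vertex 6.01 6.01 28.96
    endloop
  endfacet
  facet normal 0.3644 -0.9109 0.1938
    outer loop
      vertex 6.41 0.01 0.00
      vertex 9.86 1.39 0.00
      vertex 6.01 6.01 28.96
    endloop
  endfacet
  facet normal 0.8306 -0.5221 0.1937
    outer loop
      vertex 9.86 1.39 0.00
      vertex 11.84 4.54 0.00
      vertex 6.01 6.01 28.96
    endloop
  endfacet
  facet normal 0.9788 0.0661 0.1937
    outer loop
      vertex 11.84 4.54 0.00
      vertex 11.59 8.24 0.00
      vertex 6.01 6.01 28.96
    endloop
  endfacet
endsolid part

The G0 Z moves step by Δz≈7.24 mm. The G1 loops shrink linearly with z, so the solid tapers from its base footprint up to z≈29. Closing with a flat bottom cap and the tapered top and triangulating gives 18 facets — a regular 10-sided pyramid, base circumscribed radius ≈ 6.01 mm, apex at z ≈ 29 mm.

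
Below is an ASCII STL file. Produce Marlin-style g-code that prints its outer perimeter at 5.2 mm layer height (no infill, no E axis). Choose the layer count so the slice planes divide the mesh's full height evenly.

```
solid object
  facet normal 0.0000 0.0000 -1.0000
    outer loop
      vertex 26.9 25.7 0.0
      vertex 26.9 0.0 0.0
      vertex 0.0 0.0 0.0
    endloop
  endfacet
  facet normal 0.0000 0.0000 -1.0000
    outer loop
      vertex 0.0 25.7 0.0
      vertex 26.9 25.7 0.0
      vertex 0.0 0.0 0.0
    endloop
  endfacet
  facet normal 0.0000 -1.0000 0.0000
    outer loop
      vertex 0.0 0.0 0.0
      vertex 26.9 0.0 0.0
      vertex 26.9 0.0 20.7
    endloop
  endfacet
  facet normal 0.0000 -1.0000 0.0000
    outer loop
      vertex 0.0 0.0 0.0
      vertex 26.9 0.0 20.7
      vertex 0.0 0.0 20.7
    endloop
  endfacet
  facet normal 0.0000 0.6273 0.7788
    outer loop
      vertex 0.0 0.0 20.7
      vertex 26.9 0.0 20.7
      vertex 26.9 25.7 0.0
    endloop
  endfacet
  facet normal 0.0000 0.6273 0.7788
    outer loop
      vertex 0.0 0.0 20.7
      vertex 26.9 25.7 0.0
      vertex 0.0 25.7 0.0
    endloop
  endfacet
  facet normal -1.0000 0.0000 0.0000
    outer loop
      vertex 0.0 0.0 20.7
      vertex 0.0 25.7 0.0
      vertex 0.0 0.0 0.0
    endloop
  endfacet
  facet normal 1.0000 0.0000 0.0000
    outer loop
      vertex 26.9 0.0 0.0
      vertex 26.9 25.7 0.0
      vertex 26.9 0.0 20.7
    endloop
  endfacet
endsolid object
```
; perimeter-only toolpath
G21 ; units = mm
G90 ; absolute positioning
G28 ; home
; layer 1
G0 Z5.2
G0 X0.0 Y0.0
G1 X26.9 Y0.0
G1 X26.9 Y19.3
G1 X0.0 Y19.3
G1 X0.0 Y0.0
; layer 2
G0 Z10.3
G0 X0.0 Y0.0
G1 X26.9 Y0.0
G1 X26.9 Y12.8
G1 X0.0 Y12.8
G1 X0.0 Y0.0
; layer 3
G0 Z15.5
G0 X0.0 Y0.0
G1 X26.9 Y0.0
G1 X26.9 Y6.4
G1 X0.0 Y6.4
G1 X0.0 Y0.0
M2 ; end

The solid is a wedge (ramp): 26.9 × 25.7 mm base, rising to 20.7 mm along the y=0 edge and sloping linearly to z=0 at y=25.7. Slicing at Δz = 5.2 mm — 4 equal slices spanning the solid's height, so layer i sits at z = i·h/4 — gives 3 non-empty perimeters. Each is a 4-segment closed polygon; G0 lifts to the layer z and rapids to the start vertex, then G1 traces the edges. The cross-section shrinks linearly with z (the slice at the apex is degenerate and omitted).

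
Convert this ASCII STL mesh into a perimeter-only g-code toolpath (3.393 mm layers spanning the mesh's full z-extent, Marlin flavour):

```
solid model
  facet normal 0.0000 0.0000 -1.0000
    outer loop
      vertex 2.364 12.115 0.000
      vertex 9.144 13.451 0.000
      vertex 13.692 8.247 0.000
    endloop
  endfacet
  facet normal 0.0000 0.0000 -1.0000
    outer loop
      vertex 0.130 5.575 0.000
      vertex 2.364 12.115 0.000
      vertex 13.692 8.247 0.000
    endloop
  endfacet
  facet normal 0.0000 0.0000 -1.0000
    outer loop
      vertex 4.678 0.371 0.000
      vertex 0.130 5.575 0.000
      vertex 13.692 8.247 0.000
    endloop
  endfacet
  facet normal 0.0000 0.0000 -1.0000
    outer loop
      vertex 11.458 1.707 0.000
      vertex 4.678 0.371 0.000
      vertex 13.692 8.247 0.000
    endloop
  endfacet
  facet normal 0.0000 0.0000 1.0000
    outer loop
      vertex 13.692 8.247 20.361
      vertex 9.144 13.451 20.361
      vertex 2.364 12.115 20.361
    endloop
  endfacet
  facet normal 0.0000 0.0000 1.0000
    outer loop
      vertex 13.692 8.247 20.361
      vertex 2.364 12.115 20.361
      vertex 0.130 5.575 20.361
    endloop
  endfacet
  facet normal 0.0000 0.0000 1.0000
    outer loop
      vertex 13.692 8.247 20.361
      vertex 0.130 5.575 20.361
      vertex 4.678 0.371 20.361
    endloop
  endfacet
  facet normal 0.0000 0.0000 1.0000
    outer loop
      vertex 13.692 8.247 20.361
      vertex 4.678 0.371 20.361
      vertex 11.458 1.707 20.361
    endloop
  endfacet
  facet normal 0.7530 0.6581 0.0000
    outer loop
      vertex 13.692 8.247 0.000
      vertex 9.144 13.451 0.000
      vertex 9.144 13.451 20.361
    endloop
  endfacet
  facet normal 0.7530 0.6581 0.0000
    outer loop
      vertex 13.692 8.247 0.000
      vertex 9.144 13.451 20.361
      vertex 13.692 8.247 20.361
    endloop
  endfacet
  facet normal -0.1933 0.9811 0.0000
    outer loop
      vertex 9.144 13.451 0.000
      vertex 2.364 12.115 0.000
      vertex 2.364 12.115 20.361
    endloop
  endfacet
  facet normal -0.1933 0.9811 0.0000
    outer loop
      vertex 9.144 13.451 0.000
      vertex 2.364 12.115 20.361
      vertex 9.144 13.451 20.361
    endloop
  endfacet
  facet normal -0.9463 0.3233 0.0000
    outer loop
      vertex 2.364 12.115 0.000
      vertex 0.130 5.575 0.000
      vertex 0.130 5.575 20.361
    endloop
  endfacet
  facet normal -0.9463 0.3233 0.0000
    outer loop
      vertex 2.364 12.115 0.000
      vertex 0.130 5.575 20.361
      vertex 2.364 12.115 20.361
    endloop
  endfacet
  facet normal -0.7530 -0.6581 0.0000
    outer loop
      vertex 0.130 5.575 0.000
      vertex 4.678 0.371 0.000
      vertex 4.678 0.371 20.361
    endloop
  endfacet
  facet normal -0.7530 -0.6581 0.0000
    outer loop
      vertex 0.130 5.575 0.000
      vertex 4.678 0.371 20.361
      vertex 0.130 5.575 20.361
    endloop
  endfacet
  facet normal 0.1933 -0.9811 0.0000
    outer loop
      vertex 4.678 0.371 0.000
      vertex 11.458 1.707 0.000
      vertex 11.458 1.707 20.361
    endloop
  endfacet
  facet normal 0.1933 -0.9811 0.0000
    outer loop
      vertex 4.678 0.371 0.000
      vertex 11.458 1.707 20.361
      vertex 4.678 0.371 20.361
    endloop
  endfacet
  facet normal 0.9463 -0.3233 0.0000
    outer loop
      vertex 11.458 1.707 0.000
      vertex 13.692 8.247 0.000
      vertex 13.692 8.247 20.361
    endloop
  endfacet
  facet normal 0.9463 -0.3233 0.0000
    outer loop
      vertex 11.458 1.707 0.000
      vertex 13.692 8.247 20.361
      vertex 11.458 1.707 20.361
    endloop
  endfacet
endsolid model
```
; perimeter-only toolpath
G21 ; units = mm
G90 ; absolute positioning
G28 ; home
; layer 1
G0 Z3.393
G0 X13.692 Y8.247
G1 X9.144 Y13.451
G1 X2.364 Y12.115
G1 X0.130 Y5.575
G1 X4.678 Y0.371
G1 X11.458 Y1.707
G1 X13.692 Y8.247
; layer 2
G0 Z6.787
G0 X13.692 Y8.247
G1 X9.144 Y13.451
G1 X2.364 Y12.115
G1 X0.130 Y5.575
G1 X4.678 Y0.371
G1 X11.458 Y1.707
G1 X13.692 Y8.247
; layer 3
G0 Z10.181
G0 X13.692 Y8.247
G1 X9.144 Y13.451
G1 X2.364 Y12.115
G1 X0.130 Y5.575
G1 X4.678 Y0.371
G1 X11.458 Y1.707
G1 X13.692 Y8.247
; layer 4
G0 Z13.574
G0 X13.692 Y8.247
G1 X9.144 Y13.451
G1 X2.364 Y12.115
G1 X0.130 Y5.575
G1 X4.678 Y0.371
G1 X11.458 Y1.707
G1 X13.692 Y8.247
; layer 5
G0 Z16.968
G0 X13.692 Y8.247
G1 X9.144 Y13.451
G1 X2.364 Y12.115
G1 X0.130 Y5.575
G1 X4.678 Y0.371
G1 X11.458 Y1.707
G1 X13.692 Y8.247
; layer 6
G0 Z20.361
G0 X13.692 Y8.247
G1 X9.144 Y13.451
G1 X2.364 Y12.115
G1 X0.130 Y5.575
G1 X4.678 Y0.371
G1 X11.458 Y1.707
G1 X13.692 Y8.247
M2 ; end

The solid is a regular 6-sided prism (a cylinder approximated with 6 flat sides), circumscribed radius ≈ 6.91 mm, height ≈ 20.4 mm. Slicing at Δz = 3.393 mm — 6 equal slices spanning the solid's height, so layer i sits at z = i·h/6 — gives 6 non-empty perimeters. Each is a 6-segment closed polygon; G0 lifts to the layer z and rapids to the start vertex, then G1 traces the edges.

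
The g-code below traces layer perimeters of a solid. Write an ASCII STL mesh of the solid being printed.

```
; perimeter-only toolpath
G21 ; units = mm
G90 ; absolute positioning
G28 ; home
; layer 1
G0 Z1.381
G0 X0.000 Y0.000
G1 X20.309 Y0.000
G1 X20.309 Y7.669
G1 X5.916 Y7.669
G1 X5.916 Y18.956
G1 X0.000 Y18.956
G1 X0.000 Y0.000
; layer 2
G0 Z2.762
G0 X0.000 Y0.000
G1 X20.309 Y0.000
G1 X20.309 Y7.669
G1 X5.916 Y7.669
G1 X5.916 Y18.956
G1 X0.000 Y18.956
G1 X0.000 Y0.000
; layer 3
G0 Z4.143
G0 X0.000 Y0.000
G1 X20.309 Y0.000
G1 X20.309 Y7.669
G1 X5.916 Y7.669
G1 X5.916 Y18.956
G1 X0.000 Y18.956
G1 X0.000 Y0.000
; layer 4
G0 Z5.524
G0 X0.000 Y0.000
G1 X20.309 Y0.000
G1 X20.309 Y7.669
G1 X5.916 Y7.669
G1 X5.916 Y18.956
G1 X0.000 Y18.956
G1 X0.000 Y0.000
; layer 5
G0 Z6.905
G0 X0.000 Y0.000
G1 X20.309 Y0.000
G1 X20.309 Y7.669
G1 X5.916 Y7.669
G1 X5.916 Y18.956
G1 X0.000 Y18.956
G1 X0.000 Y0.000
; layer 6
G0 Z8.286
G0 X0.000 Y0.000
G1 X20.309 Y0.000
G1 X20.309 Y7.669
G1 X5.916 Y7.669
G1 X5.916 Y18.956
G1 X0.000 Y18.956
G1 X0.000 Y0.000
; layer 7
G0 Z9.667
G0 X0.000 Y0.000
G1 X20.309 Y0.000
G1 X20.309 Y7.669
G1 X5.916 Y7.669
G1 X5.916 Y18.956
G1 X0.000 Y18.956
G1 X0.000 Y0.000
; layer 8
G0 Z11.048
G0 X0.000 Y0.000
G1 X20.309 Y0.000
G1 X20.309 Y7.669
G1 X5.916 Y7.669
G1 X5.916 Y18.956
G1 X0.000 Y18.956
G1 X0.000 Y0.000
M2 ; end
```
solid part
  facet normal 0.0000 0.0000 -1.0000
    outer loop
      vertex 20.309 7.669 0.000
      vertex 20.309 0.000 0.000
      vertex 0.000 0.000 0.000
    endloop
  endfacet
  facet normal 0.0000 0.0000 -1.0000
    outer loop
      vertex 5.916 7.669 0.000
      vertex 20.309 7.669 0.000
      vertex 0.000 0.000 0.000
    endloop
  endfacet
  facet normal 0.0000 0.0000 -1.0000
    outer loop
      vertex 5.916 18.956 0.000
      vertex 5.916 7.669 0.000
      vertex 0.000 0.000 0.000
    endloop
  endfacet
  facet normal 0.0000 0.0000 -1.0000
    outer loop
      vertex 0.000 18.956 0.000
      vertex 5.916 18.956 0.000
      vertex 0.000 0.000 0.000
    endloop
  endfacet
  facet normal 0.0000 0.0000 1.0000
    outer loop
      vertex 0.000 0.000 11.048
      vertex 20.309 0.000 11.048
      vertex 20.309 7.669 11.048
    endloop
  endfacet
  facet normal 0.0000 0.0000 1.0000
    outer loop
      vertex 0.000 0.000 11.048
      vertex 20.309 7.669 11.048
      vertex 5.916 7.669 11.048
    endloop
  endfacet
  facet normal 0.0000 0.0000 1.0000
    outer loop
      vertex 0.000 0.000 11.048
      vertex 5.916 7.669 11.048
      vertex 5.916 18.956 11.048
    endloop
  endfacet
  facet normal 0.0000 0.0000 1.0000
    outer loop
      vertex 0.000 0.000 11.048
      vertex 5.916 18.956 11.048
      vertex 0.000 18.956 11.048
    endloop
  endfacet
  facet normal 0.0000 -1.0000 0.0000
    outer loop
      vertex 0.000 0.000 0.000
      vertex 20.309 0.000 0.000
      vertex 20.309 0.000 11.048
    endloop
  endfacet
  facet normal 0.0000 -1.0000 0.0000
    outer loop
      vertex 0.000 0.000 0.000
      vertex 20.309 0.000 11.048
      vertex 0.000 0.000 11.048
    endloop
  endfacet
  facet normal 1.0000 0.0000 0.0000
    outer loop
      vertex 20.309 0.000 0.000
      vertex 20.309 7.669 0.000
      vertex 20.309 7.669 11.048
    endloop
  endfacet
  facet normal 1.0000 0.0000 0.0000
    outer loop
      vertex 20.309 0.000 0.000
      vertex 20.309 7.669 11.048
      vertex 20.309 0.000 11.048
    endloop
  endfacet
  facet normal 0.0000 1.0000 0.0000
    outer loop
      vertex 20.309 7.669 0.000
      vertex 5.916 7.669 0.000
      vertex 5.916 7.669 11.048
    endloop
  endfacet
  facet normal 0.0000 1.0000 0.0000
    outer loop
      vertex 20.309 7.669 0.000
      vertex 5.916 7.669 11.048
      vertex 20.309 7.669 11.048
    endloop
  endfacet
  facet normal 1.0000 0.0000 0.0000
    outer loop
      vertex 5.916 7.669 0.000
      vertex 5.916 18.956 0.000
      vertex 5.916 18.956 11.048
    endloop
  endfacet
  facet normal 1.0000 0.0000 0.0000
    outer loop
      vertex 5.916 7.669 0.000
      vertex 5.916 18.956 11.048
      vertex 5.916 7.669 11.048
    endloop
  endfacet
  facet normal 0.0000 1.0000 0.0000
    outer loop
      vertex 5.916 18.956 0.000
      vertex 0.000 18.956 0.000
      vertex 0.000 18.956 11.048
    endloop
  endfacet
  facet normal 0.0000 1.0000 0.0000
    outer loop
      vertex 5.916 18.956 0.000
      vertex 0.000 18.956 11.048
      vertex 5.916 18.956 11.048
    endloop
  endfacet
  facet normal -1.0000 0.0000 0.0000
    outer loop
      vertex 0.000 18.956 0.000
      vertex 0.000 0.000 0.000
      vertex 0.000 0.000 11.048
    endloop
  endfacet
  facet normal -1.0000 0.0000 0.0000
    outer loop
      vertex 0.000 18.956 0.000
      vertex 0.000 0.000 11.048
      vertex 0.000 18.956 11.048
    endloop
  endfacet
endsolid part

The G0 Z moves step by Δz≈1.381 mm. Every layer's G1 loop is the same polygon, so the solid is a straight extrusion of it from z=0 to z≈11. Closing with flat bottom and top caps and triangulating gives 20 facets — an L-shaped prism: outer 20.3 × 19 mm, arm thicknesses ≈ 7.67 mm (horizontal) and 5.92 mm (vertical), extruded 11 mm in z.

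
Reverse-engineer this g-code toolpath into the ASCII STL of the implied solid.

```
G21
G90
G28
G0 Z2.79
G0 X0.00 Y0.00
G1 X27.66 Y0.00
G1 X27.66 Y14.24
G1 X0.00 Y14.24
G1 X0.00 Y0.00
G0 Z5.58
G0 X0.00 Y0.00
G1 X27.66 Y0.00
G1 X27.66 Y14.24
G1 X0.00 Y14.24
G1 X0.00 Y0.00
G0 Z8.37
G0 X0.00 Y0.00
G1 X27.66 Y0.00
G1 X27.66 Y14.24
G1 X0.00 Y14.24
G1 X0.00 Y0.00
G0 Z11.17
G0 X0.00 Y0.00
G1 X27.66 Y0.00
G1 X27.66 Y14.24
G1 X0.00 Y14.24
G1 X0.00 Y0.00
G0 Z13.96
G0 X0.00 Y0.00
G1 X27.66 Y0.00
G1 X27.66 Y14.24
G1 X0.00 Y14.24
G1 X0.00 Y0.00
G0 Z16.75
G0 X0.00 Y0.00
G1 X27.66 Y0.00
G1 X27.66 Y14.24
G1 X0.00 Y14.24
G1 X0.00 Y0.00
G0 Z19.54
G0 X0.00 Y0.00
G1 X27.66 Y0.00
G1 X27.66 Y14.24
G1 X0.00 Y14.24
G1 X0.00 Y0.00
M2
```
solid part
  facet normal 0.0000 0.0000 -1.0000
    outer loop
      vertex 27.66 14.24 0.00
      vertex 27.66 0.00 0.00
      vertex 0.00 0.00 0.00
    endloop
  endfacet
  facet normal 0.0000 0.0000 -1.0000
    outer loop
      vertex 0.00 14.24 0.00
      vertex 27.66 14.24 0.00
      vertex 0.00 0.00 0.00
    endloop
  endfacet
  facet normal 0.0000 0.0000 1.0000
    outer loop
      vertex 0.00 0.00 19.54
      vertex 27.66 0.00 19.54
      vertex 27.66 14.24 19.54
    endloop
  endfacet
  facet normal 0.0000 0.0000 1.0000
    outer loop
      vertex 0.00 0.00 19.54
      vertex 27.66 14.24 19.54
      vertex 0.00 14.24 19.54
    endloop
  endfacet
  facet normal 0.0000 -1.0000 0.0000
    outer loop
      vertex 0.00 0.00 0.00
      vertex 27.66 0.00 0.00
      vertex 27.66 0.00 19.54
    endloop
  endfacet
  facet normal 0.0000 -1.0000 0.0000
    outer loop
      vertex 0.00 0.00 0.00
      vertex 27.66 0.00 19.54
      vertex 0.00 0.00 19.54
    endloop
  endfacet
  facet normal 0.0000 1.0000 0.0000
    outer loop
      vertex 27.66 14.24 19.54
      vertex 27.66 14.24 0.00
      vertex 0.00 14.24 0.00
    endloop
  endfacet
  facet normal 0.0000 1.0000 0.0000
    outer loop
      vertex 0.00 14.24 19.54
      vertex 27.66 14.24 19.54
      vertex 0.00 14.24 0.00
    endloop
  endfacet
  facet normal -1.0000 0.0000 0.0000
    outer loop
      vertex 0.00 14.24 19.54
      vertex 0.00 14.24 0.00
      vertex 0.00 0.00 0.00
    endloop
  endfacet
  facet normal -1.0000 0.0000 0.0000
    outer loop
      vertex 0.00 0.00 19.54
      vertex 0.00 14.24 19.54
      vertex 0.00 0.00 0.00
    endloop
  endfacet
  facet normal 1.0000 0.0000 0.0000
    outer loop
      vertex 27.66 0.00 0.00
      vertex 27.66 14.24 0.00
      vertex 27.66 14.24 19.54
    endloop
  endfacet
  facet normal 1.0000 0.0000 0.0000
    outer loop
      vertex 27.66 0.00 0.00
      vertex 27.66 14.24 19.54
      vertex 27.66 0.00 19.54
    endloop
  endfacet
endsolid part

The G0 Z moves step by Δz≈2.79 mm. Every layer's G1 loop is the same polygon, so the solid is a straight extrusion of it from z=0 to z≈19.5. Closing with flat bottom and top caps and triangulating gives 12 facets — a rectangular box, roughly 27.7 × 14.2 mm footprint and 19.5 mm tall.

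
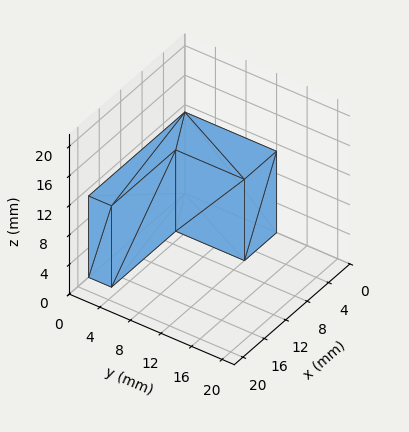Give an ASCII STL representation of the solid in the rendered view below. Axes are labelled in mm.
Reading the render: the shape is an L-shaped prism: outer 18 × 12 mm, arm thicknesses ≈ 3 mm (horizontal) and 6 mm (vertical), extruded 11 mm in z (dimensions read to the nearest mm from the axis ticks). For the STL, each face is triangulated and given an outward normal.

solid part
  facet normal 0.0000 0.0000 -1.0000
    outer loop
      vertex 18.0 3.0 0.0
      vertex 18.0 0.0 0.0
      vertex 0.0 0.0 0.0
    endloop
  endfacet
  facet normal 0.0000 0.0000 -1.0000
    outer loop
      vertex 6.0 3.0 0.0
      vertex 18.0 3.0 0.0
      vertex 0.0 0.0 0.0
    endloop
  endfacet
  facet normal 0.0000 0.0000 -1.0000
    outer loop
      vertex 6.0 12.0 0.0
      vertex 6.0 3.0 0.0
      vertex 0.0 0.0 0.0
    endloop
  endfacet
  facet normal 0.0000 0.0000 -1.0000
    outer loop
      vertex 0.0 12.0 0.0
      vertex 6.0 12.0 0.0
      vertex 0.0 0.0 0.0
    endloop
  endfacet
  facet normal 0.0000 0.0000 1.0000
    outer loop
      vertex 0.0 0.0 11.0
      vertex 18.0 0.0 11.0
      vertex 18.0 3.0 11.0
    endloop
  endfacet
  facet normal 0.0000 0.0000 1.0000
    outer loop
      vertex 0.0 0.0 11.0
      vertex 18.0 3.0 11.0
      vertex 6.0 3.0 11.0
    endloop
  endfacet
  facet normal 0.0000 0.0000 1.0000
    outer loop
      vertex 0.0 0.0 11.0
      vertex 6.0 3.0 11.0
      vertex 6.0 12.0 11.0
    endloop
  endfacet
  facet normal 0.0000 0.0000 1.0000
    outer loop
      vertex 0.0 0.0 11.0
      vertex 6.0 12.0 11.0
      vertex 0.0 12.0 11.0
    endloop
  endfacet
  facet normal 0.0000 -1.0000 0.0000
    outer loop
      vertex 0.0 0.0 0.0
      vertex 18.0 0.0 0.0
      vertex 18.0 0.0 11.0
    endloop
  endfacet
  facet normal 0.0000 -1.0000 0.0000
    outer loop
      vertex 0.0 0.0 0.0
      vertex 18.0 0.0 11.0
      vertex 0.0 0.0 11.0
    endloop
  endfacet
  facet normal 1.0000 0.0000 0.0000
    outer loop
      vertex 18.0 0.0 0.0
      vertex 18.0 3.0 0.0
      vertex 18.0 3.0 11.0
    endloop
  endfacet
  facet normal 1.0000 0.0000 0.0000
    outer loop
      vertex 18.0 0.0 0.0
      vertex 18.0 3.0 11.0
      vertex 18.0 0.0 11.0
    endloop
  endfacet
  facet normal 0.0000 1.0000 0.0000
    outer loop
      vertex 18.0 3.0 0.0
      vertex 6.0 3.0 0.0
      vertex 6.0 3.0 11.0
    endloop
  endfacet
  facet normal 0.0000 1.0000 0.0000
    outer loop
      vertex 18.0 3.0 0.0
      vertex 6.0 3.0 11.0
      vertex 18.0 3.0 11.0
    endloop
  endfacet
  facet normal 1.0000 0.0000 0.0000
    outer loop
      vertex 6.0 3.0 0.0
      vertex 6.0 12.0 0.0
      vertex 6.0 12.0 11.0
    endloop
  endfacet
  facet normal 1.0000 0.0000 0.0000
    outer loop
      vertex 6.0 3.0 0.0
      vertex 6.0 12.0 11.0
      vertex 6.0 3.0 11.0
    endloop
  endfacet
  facet normal 0.0000 1.0000 0.0000
    outer loop
      vertex 6.0 12.0 0.0
      vertex 0.0 12.0 0.0
      vertex 0.0 12.0 11.0
    endloop
  endfacet
  facet normal 0.0000 1.0000 0.0000
    outer loop
      vertex 6.0 12.0 0.0
      vertex 0.0 12.0 11.0
      vertex 6.0 12.0 11.0
    endloop
  endfacet
  facet normal -1.0000 0.0000 0.0000
    outer loop
      vertex 0.0 12.0 0.0
      vertex 0.0 0.0 0.0
      vertex 0.0 0.0 11.0
    endloop
  endfacet
  facet normal -1.0000 0.0000 0.0000
    outer loop
      vertex 0.0 12.0 0.0
      vertex 0.0 0.0 11.0
      vertex 0.0 12.0 11.0
    endloop
  endfacet
endsolid part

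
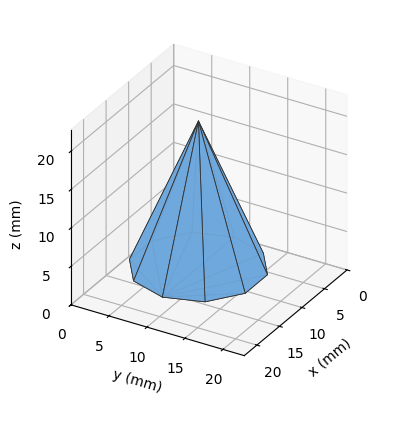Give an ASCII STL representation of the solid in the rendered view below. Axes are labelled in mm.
Reading the render: the shape is a regular 10-sided pyramid, base circumscribed radius ≈ 8 mm, apex at z ≈ 19 mm (dimensions read to the nearest mm from the axis ticks). For the STL, each face is triangulated and given an outward normal.

solid part
  facet normal 0.0000 0.0000 -1.0000
    outer loop
      vertex 10.47 15.61 0.00
      vertex 14.47 12.70 0.00
      vertex 16.00 8.00 0.00
    endloop
  endfacet
  facet normal 0.0000 0.0000 -1.0000
    outer loop
      vertex 5.53 15.61 0.00
      vertex 10.47 15.61 0.00
      vertex 16.00 8.00 0.00
    endloop
  endfacet
  facet normal 0.0000 0.0000 -1.0000
    outer loop
      vertex 1.53 12.70 0.00
      vertex 5.53 15.61 0.00
      vertex 16.00 8.00 0.00
    endloop
  endfacet
  facet normal 0.0000 0.0000 -1.0000
    outer loop
      vertex 0.00 8.00 0.00
      vertex 1.53 12.70 0.00
      vertex 16.00 8.00 0.00
    endloop
  endfacet
  facet normal 0.0000 0.0000 -1.0000
    outer loop
      vertex 1.53 3.30 0.00
      vertex 0.00 8.00 0.00
      vertex 16.00 8.00 0.00
    endloop
  endfacet
  facet normal 0.0000 0.0000 -1.0000
    outer loop
      vertex 5.53 0.39 0.00
      vertex 1.53 3.30 0.00
      vertex 16.00 8.00 0.00
    endloop
  endfacet
  facet normal 0.0000 0.0000 -1.0000
    outer loop
      vertex 10.47 0.39 0.00
      vertex 5.53 0.39 0.00
      vertex 16.00 8.00 0.00
    endloop
  endfacet
  facet normal 0.0000 0.0000 -1.0000
    outer loop
      vertex 14.47 3.30 0.00
      vertex 10.47 0.39 0.00
      vertex 16.00 8.00 0.00
    endloop
  endfacet
  facet normal 0.8828 0.2874 0.3717
    outer loop
      vertex 16.00 8.00 0.00
      vertex 14.47 12.70 0.00
      vertex 8.00 8.00 19.00
    endloop
  endfacet
  facet normal 0.5461 0.7507 0.3717
    outer loop
      vertex 14.47 12.70 0.00
      vertex 10.47 15.61 0.00
      vertex 8.00 8.00 19.00
    endloop
  endfacet
  facet normal 0.0000 0.9283 0.3718
    outer loop
      vertex 10.47 15.61 0.00
      vertex 5.53 15.61 0.00
      vertex 8.00 8.00 19.00
    endloop
  endfacet
  facet normal -0.5461 0.7507 0.3717
    outer loop
      vertex 5.53 15.61 0.00
      vertex 1.53 12.70 0.00
      vertex 8.00 8.00 19.00
    endloop
  endfacet
  facet normal -0.8828 0.2874 0.3717
    outer loop
      vertex 1.53 12.70 0.00
      vertex 0.00 8.00 0.00
      vertex 8.00 8.00 19.00
    endloop
  endfacet
  facet normal -0.8828 -0.2874 0.3717
    outer loop
      vertex 0.00 8.00 0.00
      vertex 1.53 3.30 0.00
      vertex 8.00 8.00 19.00
    endloop
  endfacet
  facet normal -0.5461 -0.7507 0.3717
    outer loop
      vertex 1.53 3.30 0.00
      vertex 5.53 0.39 0.00
      vertex 8.00 8.00 19.00
    endloop
  endfacet
  facet normal 0.0000 -0.9283 0.3718
    outer loop
      vertex 5.53 0.39 0.00
      vertex 10.47 0.39 0.00
      vertex 8.00 8.00 19.00
    endloop
  endfacet
  facet normal 0.5461 -0.7507 0.3717
    outer loop
      vertex 10.47 0.39 0.00
      vertex 14.47 3.30 0.00
      vertex 8.00 8.00 19.00
    endloop
  endfacet
  facet normal 0.8828 -0.2874 0.3717
    outer loop
      vertex 14.47 3.30 0.00
      vertex 16.00 8.00 0.00
      vertex 8.00 8.00 19.00
    endloop
  endfacet
endsolid part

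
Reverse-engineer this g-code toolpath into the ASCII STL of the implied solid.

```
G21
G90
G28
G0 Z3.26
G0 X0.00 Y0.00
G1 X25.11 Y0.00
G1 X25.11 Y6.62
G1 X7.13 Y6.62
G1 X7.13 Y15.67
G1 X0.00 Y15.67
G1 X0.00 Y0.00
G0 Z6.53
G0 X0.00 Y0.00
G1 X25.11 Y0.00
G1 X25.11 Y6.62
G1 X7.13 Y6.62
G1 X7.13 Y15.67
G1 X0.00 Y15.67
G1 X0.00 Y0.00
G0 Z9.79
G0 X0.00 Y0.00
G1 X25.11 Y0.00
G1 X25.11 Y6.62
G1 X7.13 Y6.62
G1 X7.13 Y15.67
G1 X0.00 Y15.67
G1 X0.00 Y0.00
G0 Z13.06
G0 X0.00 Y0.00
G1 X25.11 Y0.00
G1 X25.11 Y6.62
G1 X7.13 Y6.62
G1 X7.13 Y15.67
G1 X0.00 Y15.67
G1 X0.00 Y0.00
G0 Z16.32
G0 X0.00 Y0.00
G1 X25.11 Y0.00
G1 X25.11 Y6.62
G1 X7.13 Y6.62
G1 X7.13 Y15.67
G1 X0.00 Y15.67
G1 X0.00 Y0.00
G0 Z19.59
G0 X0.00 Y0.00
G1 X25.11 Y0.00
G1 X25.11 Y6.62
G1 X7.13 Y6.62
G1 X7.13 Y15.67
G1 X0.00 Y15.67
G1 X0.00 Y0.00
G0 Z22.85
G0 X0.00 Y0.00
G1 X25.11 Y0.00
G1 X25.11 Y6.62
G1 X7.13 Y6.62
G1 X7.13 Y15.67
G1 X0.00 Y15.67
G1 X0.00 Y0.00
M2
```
solid part
  facet normal 0.0000 0.0000 -1.0000
    outer loop
      vertex 25.11 6.62 0.00
      vertex 25.11 0.00 0.00
      vertex 0.00 0.00 0.00
    endloop
  endfacet
  facet normal 0.0000 0.0000 -1.0000
    outer loop
      vertex 7.13 6.62 0.00
      vertex 25.11 6.62 0.00
      vertex 0.00 0.00 0.00
    endloop
  endfacet
  facet normal 0.0000 0.0000 -1.0000
    outer loop
      vertex 7.13 15.67 0.00
      vertex 7.13 6.62 0.00
      vertex 0.00 0.00 0.00
    endloop
  endfacet
  facet normal 0.0000 0.0000 -1.0000
    outer loop
      vertex 0.00 15.67 0.00
      vertex 7.13 15.67 0.00
      vertex 0.00 0.00 0.00
    endloop
  endfacet
  facet normal 0.0000 0.0000 1.0000
    outer loop
      vertex 0.00 0.00 22.85
      vertex 25.11 0.00 22.85
      vertex 25.11 6.62 22.85
    endloop
  endfacet
  facet normal 0.0000 0.0000 1.0000
    outer loop
      vertex 0.00 0.00 22.85
      vertex 25.11 6.62 22.85
      vertex 7.13 6.62 22.85
    endloop
  endfacet
  facet normal 0.0000 0.0000 1.0000
    outer loop
      vertex 0.00 0.00 22.85
      vertex 7.13 6.62 22.85
      vertex 7.13 15.67 22.85
    endloop
  endfacet
  facet normal 0.0000 0.0000 1.0000
    outer loop
      vertex 0.00 0.00 22.85
      vertex 7.13 15.67 22.85
      vertex 0.00 15.67 22.85
    endloop
  endfacet
  facet normal 0.0000 -1.0000 0.0000
    outer loop
      vertex 0.00 0.00 0.00
      vertex 25.11 0.00 0.00
      vertex 25.11 0.00 22.85
    endloop
  endfacet
  facet normal 0.0000 -1.0000 0.0000
    outer loop
      vertex 0.00 0.00 0.00
      vertex 25.11 0.00 22.85
      vertex 0.00 0.00 22.85
    endloop
  endfacet
  facet normal 1.0000 0.0000 0.0000
    outer loop
      vertex 25.11 0.00 0.00
      vertex 25.11 6.62 0.00
      vertex 25.11 6.62 22.85
    endloop
  endfacet
  facet normal 1.0000 0.0000 0.0000
    outer loop
      vertex 25.11 0.00 0.00
      vertex 25.11 6.62 22.85
      vertex 25.11 0.00 22.85
    endloop
  endfacet
  facet normal 0.0000 1.0000 0.0000
    outer loop
      vertex 25.11 6.62 0.00
      vertex 7.13 6.62 0.00
      vertex 7.13 6.62 22.85
    endloop
  endfacet
  facet normal 0.0000 1.0000 0.0000
    outer loop
      vertex 25.11 6.62 0.00
      vertex 7.13 6.62 22.85
      vertex 25.11 6.62 22.85
    endloop
  endfacet
  facet normal 1.0000 0.0000 0.0000
    outer loop
      vertex 7.13 6.62 0.00
      vertex 7.13 15.67 0.00
      vertex 7.13 15.67 22.85
    endloop
  endfacet
  facet normal 1.0000 0.0000 0.0000
    outer loop
      vertex 7.13 6.62 0.00
      vertex 7.13 15.67 22.85
      vertex 7.13 6.62 22.85
    endloop
  endfacet
  facet normal 0.0000 1.0000 0.0000
    outer loop
      vertex 7.13 15.67 0.00
      vertex 0.00 15.67 0.00
      vertex 0.00 15.67 22.85
    endloop
  endfacet
  facet normal 0.0000 1.0000 0.0000
    outer loop
      vertex 7.13 15.67 0.00
      vertex 0.00 15.67 22.85
      vertex 7.13 15.67 22.85
    endloop
  endfacet
  facet normal -1.0000 0.0000 0.0000
    outer loop
      vertex 0.00 15.67 0.00
      vertex 0.00 0.00 0.00
      vertex 0.00 0.00 22.85
    endloop
  endfacet
  facet normal -1.0000 0.0000 0.0000
    outer loop
      vertex 0.00 15.67 0.00
      vertex 0.00 0.00 22.85
      vertex 0.00 15.67 22.85
    endloop
  endfacet
endsolid part

The G0 Z moves step by Δz≈3.26 mm. Every layer's G1 loop is the same polygon, so the solid is a straight extrusion of it from z=0 to z≈22.9. Closing with flat bottom and top caps and triangulating gives 20 facets — an L-shaped prism: outer 25.1 × 15.7 mm, arm thicknesses ≈ 6.62 mm (horizontal) and 7.13 mm (vertical), extruded 22.9 mm in z.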